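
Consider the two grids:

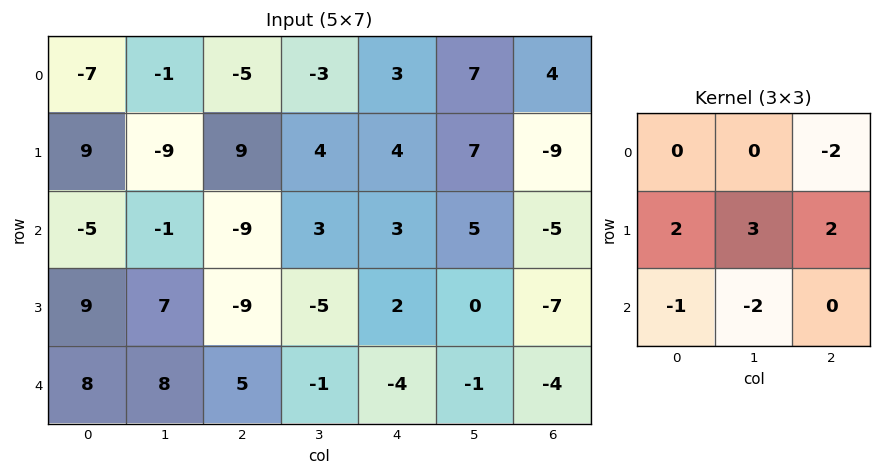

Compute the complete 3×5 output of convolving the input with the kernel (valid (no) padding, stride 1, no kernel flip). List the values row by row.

26 42 35 11 -10
-72 -20 8 12 27
15 -47 -38 -5 6

Output[0,0]: The receptive field on the input at this output position is [-7 -1 -5 / 9 -9 9 / -5 -1 -9]. Elementwise product with the kernel and sum: -5·-2 + 9·2 + -9·3 + 9·2 + -5·-1 + -1·-2.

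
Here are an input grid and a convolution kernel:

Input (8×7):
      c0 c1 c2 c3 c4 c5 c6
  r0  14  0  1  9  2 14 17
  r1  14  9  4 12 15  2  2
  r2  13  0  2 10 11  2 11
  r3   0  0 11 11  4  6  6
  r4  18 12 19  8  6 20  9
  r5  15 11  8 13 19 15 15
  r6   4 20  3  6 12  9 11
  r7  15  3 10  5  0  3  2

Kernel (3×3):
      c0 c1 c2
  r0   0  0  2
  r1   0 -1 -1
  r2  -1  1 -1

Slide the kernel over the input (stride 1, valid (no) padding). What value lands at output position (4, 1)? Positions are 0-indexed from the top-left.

The receptive field on the input at this output position is [12 19 8 / 11 8 13 / 20 3 6]. Elementwise product with the kernel and sum: 8·2 + 8·-1 + 13·-1 + 20·-1 + 3·1 + 6·-1.

-28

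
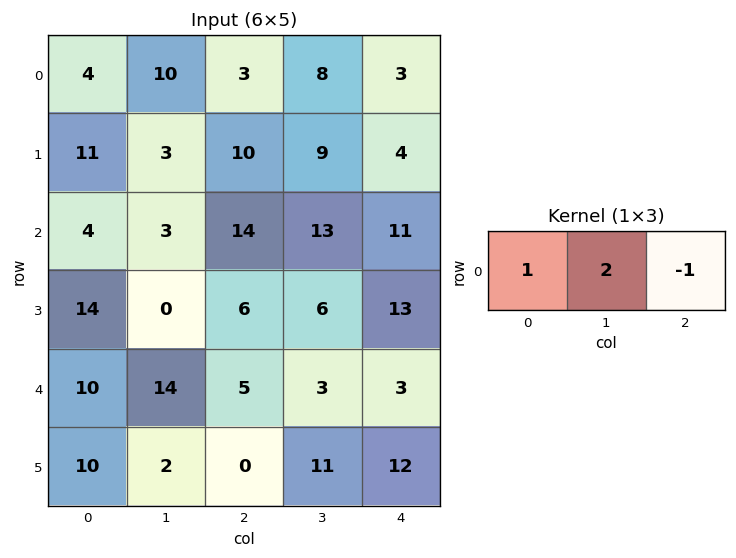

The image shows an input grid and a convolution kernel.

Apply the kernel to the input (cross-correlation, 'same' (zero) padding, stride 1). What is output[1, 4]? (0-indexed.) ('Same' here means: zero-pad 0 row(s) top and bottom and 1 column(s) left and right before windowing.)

17

The receptive field on the zero-padded input at this output position is [9 4 0]. Elementwise product with the kernel and sum: 9·1 + 4·2 + 0·-1.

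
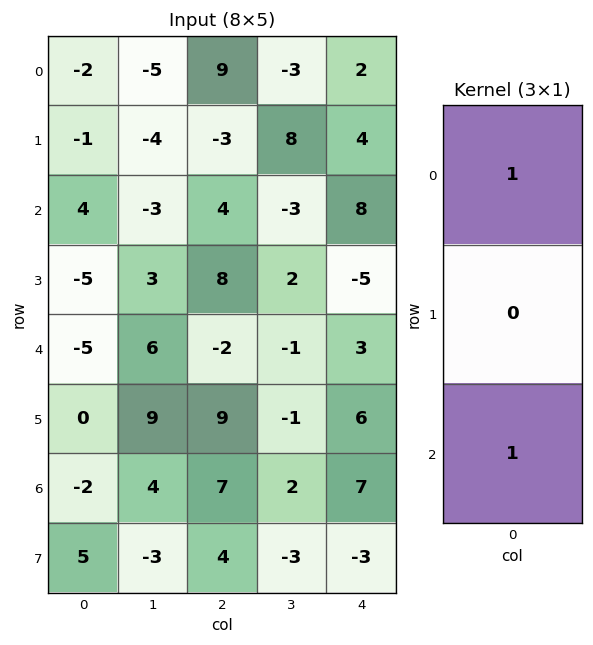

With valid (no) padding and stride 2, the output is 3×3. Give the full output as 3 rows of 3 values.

2 13 10
-1 2 11
-7 5 10

Output[0,0]: The receptive field on the input at this output position is [-2 / -1 / 4]. Elementwise product with the kernel and sum: -2·1 + 4·1.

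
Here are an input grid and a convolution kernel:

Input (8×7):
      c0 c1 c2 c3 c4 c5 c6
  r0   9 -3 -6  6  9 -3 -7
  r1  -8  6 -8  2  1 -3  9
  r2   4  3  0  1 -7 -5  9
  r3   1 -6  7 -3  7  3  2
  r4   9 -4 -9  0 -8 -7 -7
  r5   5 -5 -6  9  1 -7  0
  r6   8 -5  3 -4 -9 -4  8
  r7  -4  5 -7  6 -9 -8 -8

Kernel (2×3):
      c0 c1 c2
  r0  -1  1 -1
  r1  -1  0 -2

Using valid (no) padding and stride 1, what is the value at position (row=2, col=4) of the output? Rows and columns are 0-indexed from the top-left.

-18

The receptive field on the input at this output position is [-7 -5 9 / 7 3 2]. Elementwise product with the kernel and sum: -7·-1 + -5·1 + 9·-1 + 7·-1 + 2·-2.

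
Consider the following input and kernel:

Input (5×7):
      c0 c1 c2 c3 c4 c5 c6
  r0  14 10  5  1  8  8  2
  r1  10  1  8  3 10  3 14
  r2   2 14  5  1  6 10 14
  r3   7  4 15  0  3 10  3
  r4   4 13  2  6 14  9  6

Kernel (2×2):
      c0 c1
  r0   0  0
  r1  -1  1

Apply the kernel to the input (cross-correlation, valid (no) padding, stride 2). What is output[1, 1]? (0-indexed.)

-15

The receptive field on the input at this output position is [5 1 / 15 0]. Elementwise product with the kernel and sum: 15·-1 + 0·1.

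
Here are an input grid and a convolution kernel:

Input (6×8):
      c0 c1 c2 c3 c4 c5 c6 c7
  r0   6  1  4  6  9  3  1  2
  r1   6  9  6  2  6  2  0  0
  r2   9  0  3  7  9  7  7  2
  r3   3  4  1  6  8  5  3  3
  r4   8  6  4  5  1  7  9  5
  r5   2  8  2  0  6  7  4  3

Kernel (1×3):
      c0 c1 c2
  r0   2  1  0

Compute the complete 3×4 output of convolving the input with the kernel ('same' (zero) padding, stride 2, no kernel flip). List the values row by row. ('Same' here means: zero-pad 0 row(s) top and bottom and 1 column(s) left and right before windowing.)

6 6 21 7
9 3 23 21
8 16 11 23

Output[0,0]: The receptive field on the zero-padded input at this output position is [0 6 1]. Elementwise product with the kernel and sum: 0·2 + 6·1.
Output[0,1]: The receptive field on the zero-padded input at this output position is [1 4 6]. Elementwise product with the kernel and sum: 1·2 + 4·1.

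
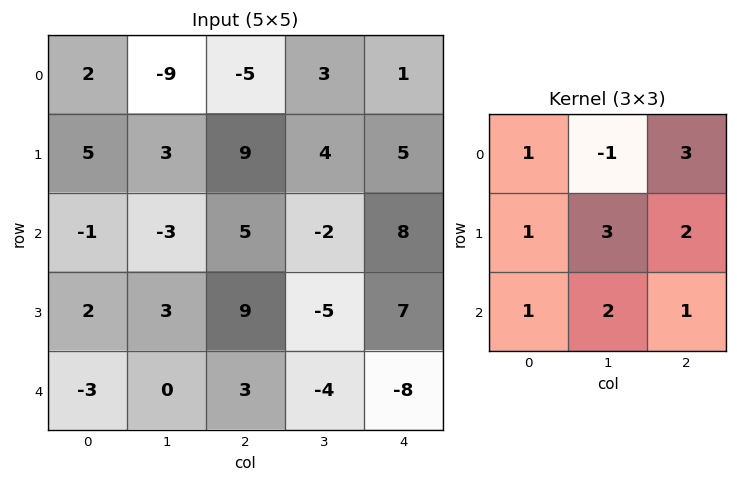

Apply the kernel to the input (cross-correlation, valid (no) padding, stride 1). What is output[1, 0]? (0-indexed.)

The receptive field on the input at this output position is [5 3 9 / -1 -3 5 / 2 3 9]. Elementwise product with the kernel and sum: 5·1 + 3·-1 + 9·3 + -1·1 + -3·3 + 5·2 + 2·1 + 3·2 + 9·1.

46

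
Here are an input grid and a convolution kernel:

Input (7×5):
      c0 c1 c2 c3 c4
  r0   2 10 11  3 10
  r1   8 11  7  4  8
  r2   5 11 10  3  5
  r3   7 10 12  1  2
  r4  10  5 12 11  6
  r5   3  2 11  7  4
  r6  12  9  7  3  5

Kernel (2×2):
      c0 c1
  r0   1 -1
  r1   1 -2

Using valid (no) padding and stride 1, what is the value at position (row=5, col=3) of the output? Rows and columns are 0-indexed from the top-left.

The receptive field on the input at this output position is [7 4 / 3 5]. Elementwise product with the kernel and sum: 7·1 + 4·-1 + 3·1 + 5·-2.

-4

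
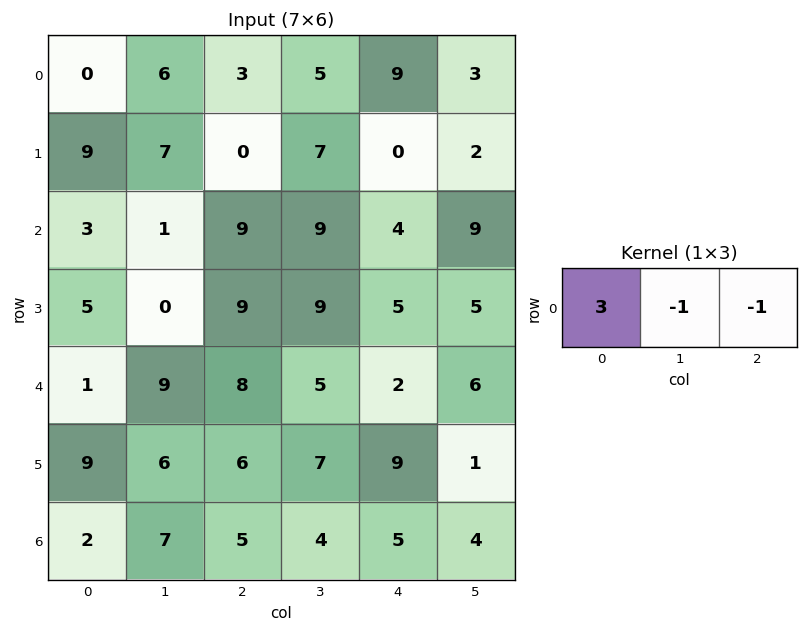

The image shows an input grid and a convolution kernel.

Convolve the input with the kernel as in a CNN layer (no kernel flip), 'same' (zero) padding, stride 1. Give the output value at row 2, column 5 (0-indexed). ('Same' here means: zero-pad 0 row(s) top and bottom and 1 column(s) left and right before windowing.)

The receptive field on the zero-padded input at this output position is [4 9 0]. Elementwise product with the kernel and sum: 4·3 + 9·-1 + 0·-1.

3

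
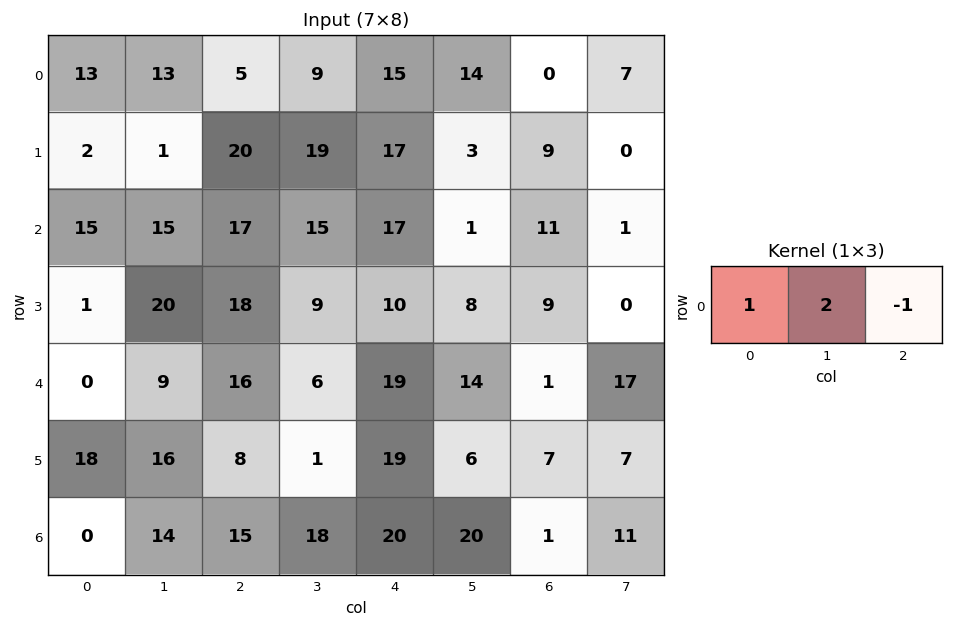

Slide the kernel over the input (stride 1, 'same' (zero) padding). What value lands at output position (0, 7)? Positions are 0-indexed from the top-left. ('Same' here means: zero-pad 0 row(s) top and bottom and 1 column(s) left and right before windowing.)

14

The receptive field on the zero-padded input at this output position is [0 7 0]. Elementwise product with the kernel and sum: 0·1 + 7·2 + 0·-1.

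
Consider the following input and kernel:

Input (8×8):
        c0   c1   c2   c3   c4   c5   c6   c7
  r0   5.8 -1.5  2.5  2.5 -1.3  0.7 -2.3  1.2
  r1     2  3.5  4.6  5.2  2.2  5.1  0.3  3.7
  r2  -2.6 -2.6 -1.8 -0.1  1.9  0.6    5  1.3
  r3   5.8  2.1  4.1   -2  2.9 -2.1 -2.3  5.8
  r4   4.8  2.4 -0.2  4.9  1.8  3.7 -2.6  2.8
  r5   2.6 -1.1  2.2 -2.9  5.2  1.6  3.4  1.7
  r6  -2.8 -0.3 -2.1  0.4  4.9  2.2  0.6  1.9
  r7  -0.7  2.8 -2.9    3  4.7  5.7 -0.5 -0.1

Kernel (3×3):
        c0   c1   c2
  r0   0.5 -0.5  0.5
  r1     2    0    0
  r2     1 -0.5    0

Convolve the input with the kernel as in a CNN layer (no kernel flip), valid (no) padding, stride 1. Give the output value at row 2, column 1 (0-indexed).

6.25

The receptive field on the input at this output position is [-2.6 -1.8 -0.1 / 2.1 4.1 -2 / 2.4 -0.2 4.9]. Elementwise product with the kernel and sum: -2.6·0.5 + -1.8·-0.5 + -0.1·0.5 + 2.1·2 + 2.4·1 + -0.2·-0.5.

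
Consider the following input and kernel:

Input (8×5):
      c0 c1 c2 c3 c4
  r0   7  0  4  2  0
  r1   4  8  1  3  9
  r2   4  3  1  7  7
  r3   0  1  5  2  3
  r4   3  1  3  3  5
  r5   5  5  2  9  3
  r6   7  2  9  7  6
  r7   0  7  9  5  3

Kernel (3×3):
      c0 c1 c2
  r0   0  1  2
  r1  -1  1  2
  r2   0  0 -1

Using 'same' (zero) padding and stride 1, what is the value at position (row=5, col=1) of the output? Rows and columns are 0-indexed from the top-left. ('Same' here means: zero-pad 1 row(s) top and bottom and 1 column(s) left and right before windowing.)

2

The receptive field on the zero-padded input at this output position is [3 1 3 / 5 5 2 / 7 2 9]. Elementwise product with the kernel and sum: 1·1 + 3·2 + 5·-1 + 5·1 + 2·2 + 9·-1.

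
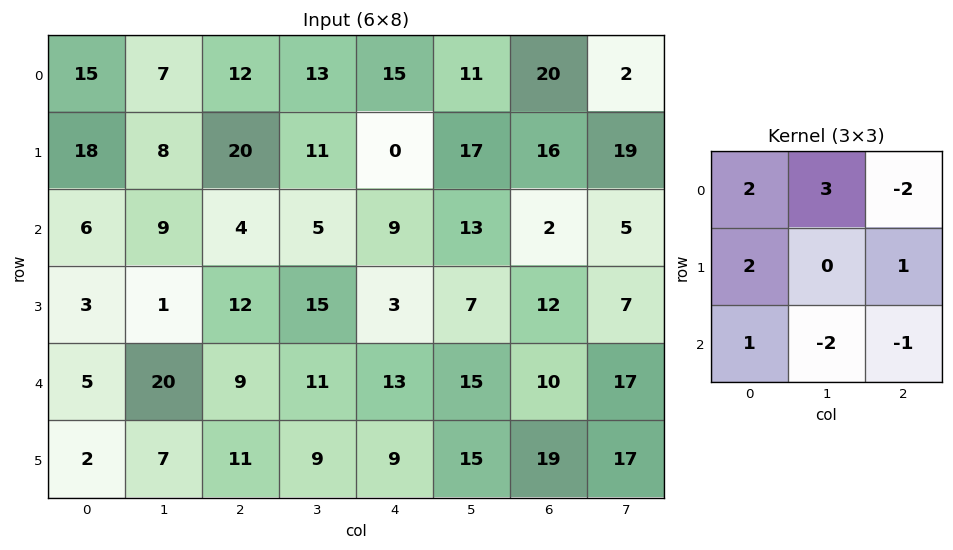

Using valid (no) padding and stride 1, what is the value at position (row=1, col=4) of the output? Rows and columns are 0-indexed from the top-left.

The receptive field on the input at this output position is [0 17 16 / 9 13 2 / 3 7 12]. Elementwise product with the kernel and sum: 0·2 + 17·3 + 16·-2 + 9·2 + 2·1 + 3·1 + 7·-2 + 12·-1.

16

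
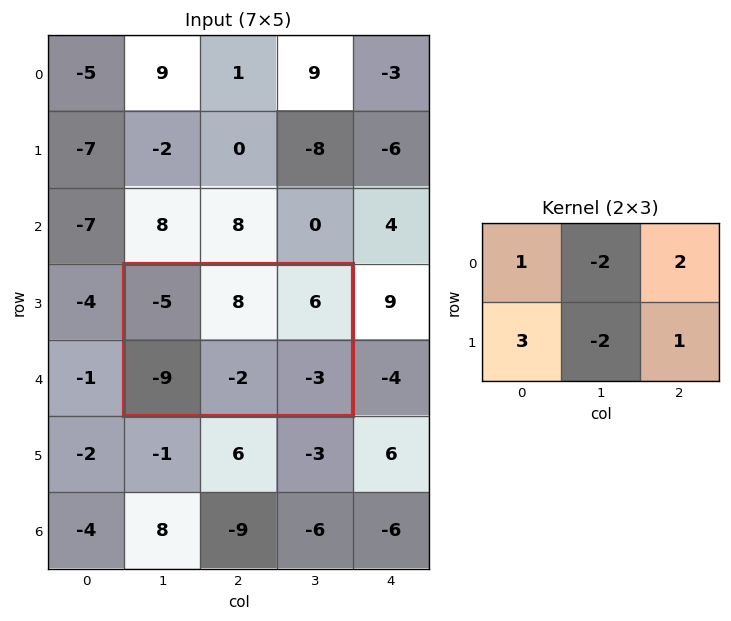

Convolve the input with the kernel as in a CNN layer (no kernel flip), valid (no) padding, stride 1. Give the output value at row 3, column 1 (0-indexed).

The receptive field on the input at this output position is [-5 8 6 / -9 -2 -3]. Elementwise product with the kernel and sum: -5·1 + 8·-2 + 6·2 + -9·3 + -2·-2 + -3·1.

-35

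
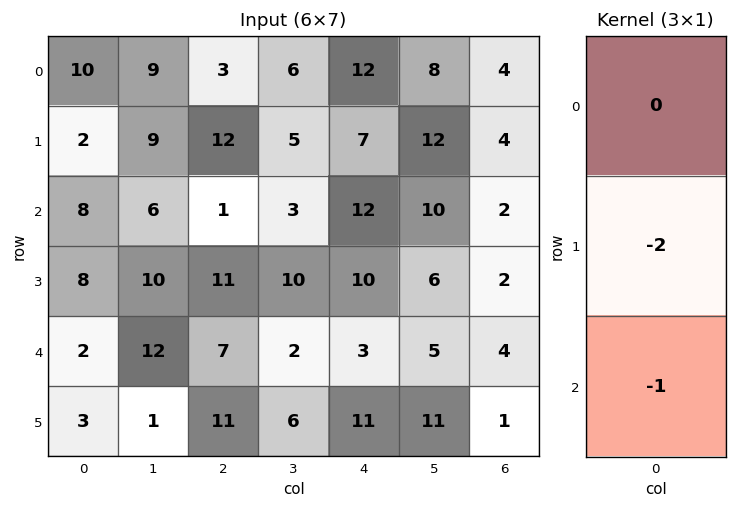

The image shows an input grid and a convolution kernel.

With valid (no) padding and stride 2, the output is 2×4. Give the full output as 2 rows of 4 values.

Output[0,0]: The receptive field on the input at this output position is [10 / 2 / 8]. Elementwise product with the kernel and sum: 2·-2 + 8·-1.
Output[0,1]: The receptive field on the input at this output position is [3 / 12 / 1]. Elementwise product with the kernel and sum: 12·-2 + 1·-1.

-12 -25 -26 -10
-18 -29 -23 -8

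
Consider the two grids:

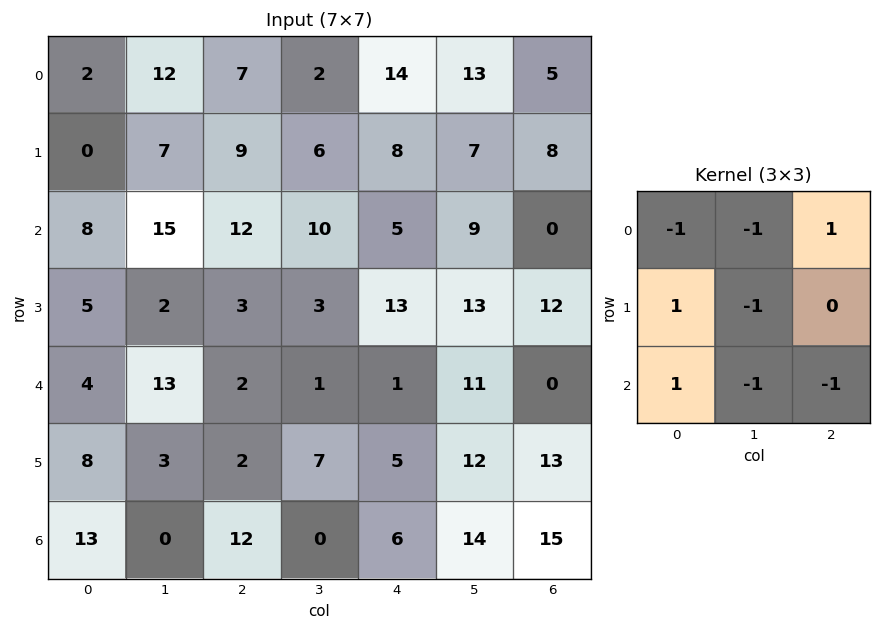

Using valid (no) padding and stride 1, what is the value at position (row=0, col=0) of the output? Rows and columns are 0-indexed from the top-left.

-33

The receptive field on the input at this output position is [2 12 7 / 0 7 9 / 8 15 12]. Elementwise product with the kernel and sum: 2·-1 + 12·-1 + 7·1 + 0·1 + 7·-1 + 8·1 + 15·-1 + 12·-1.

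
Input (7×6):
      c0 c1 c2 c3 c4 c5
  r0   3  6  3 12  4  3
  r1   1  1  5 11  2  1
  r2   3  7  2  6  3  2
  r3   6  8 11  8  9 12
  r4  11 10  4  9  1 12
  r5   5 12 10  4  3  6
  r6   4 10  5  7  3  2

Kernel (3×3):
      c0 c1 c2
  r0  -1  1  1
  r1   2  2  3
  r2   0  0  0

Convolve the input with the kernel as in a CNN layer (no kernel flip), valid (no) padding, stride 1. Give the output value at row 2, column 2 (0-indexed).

The receptive field on the input at this output position is [2 6 3 / 11 8 9 / 4 9 1]. Elementwise product with the kernel and sum: 2·-1 + 6·1 + 3·1 + 11·2 + 8·2 + 9·3.

72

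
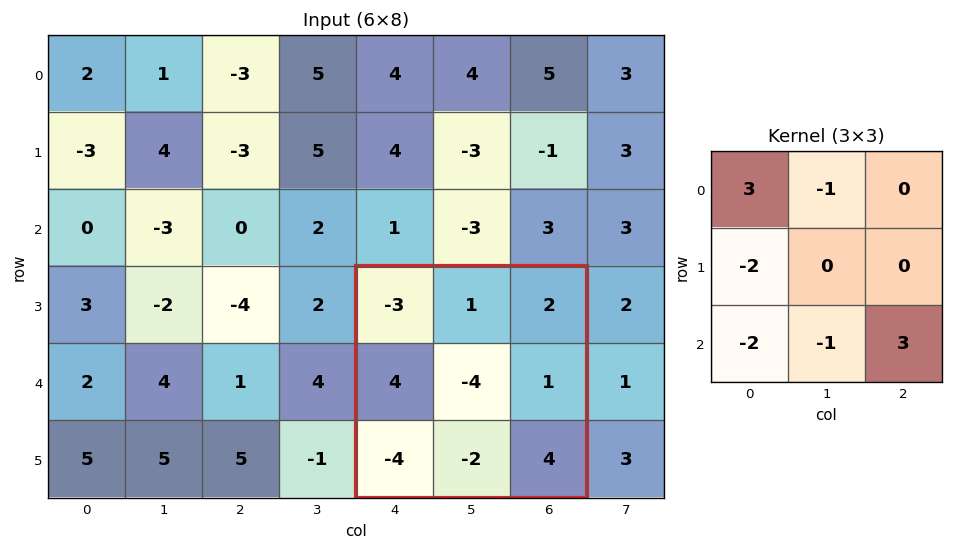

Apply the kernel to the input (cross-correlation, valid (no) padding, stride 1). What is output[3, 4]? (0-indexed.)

The receptive field on the input at this output position is [-3 1 2 / 4 -4 1 / -4 -2 4]. Elementwise product with the kernel and sum: -3·3 + 1·-1 + 4·-2 + -4·-2 + -2·-1 + 4·3.

4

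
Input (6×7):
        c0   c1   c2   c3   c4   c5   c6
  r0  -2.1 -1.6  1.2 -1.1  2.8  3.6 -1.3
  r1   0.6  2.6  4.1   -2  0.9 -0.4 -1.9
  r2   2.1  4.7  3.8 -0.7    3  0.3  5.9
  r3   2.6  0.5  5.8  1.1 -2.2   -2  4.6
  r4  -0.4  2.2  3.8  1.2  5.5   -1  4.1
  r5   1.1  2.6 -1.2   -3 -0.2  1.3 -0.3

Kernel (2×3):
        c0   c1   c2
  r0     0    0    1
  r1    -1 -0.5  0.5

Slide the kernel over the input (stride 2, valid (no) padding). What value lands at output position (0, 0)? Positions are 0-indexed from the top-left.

The receptive field on the input at this output position is [-2.1 -1.6 1.2 / 0.6 2.6 4.1]. Elementwise product with the kernel and sum: 1.2·1 + 0.6·-1 + 2.6·-0.5 + 4.1·0.5.

1.35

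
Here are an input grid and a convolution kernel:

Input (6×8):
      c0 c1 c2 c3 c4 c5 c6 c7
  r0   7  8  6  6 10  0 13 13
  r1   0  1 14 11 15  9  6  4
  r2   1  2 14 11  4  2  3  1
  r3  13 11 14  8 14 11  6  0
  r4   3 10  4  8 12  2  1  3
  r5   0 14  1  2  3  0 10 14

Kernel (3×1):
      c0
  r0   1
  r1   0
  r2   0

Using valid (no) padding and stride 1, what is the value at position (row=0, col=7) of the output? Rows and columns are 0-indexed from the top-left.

The receptive field on the input at this output position is [13 / 4 / 1]. Elementwise product with the kernel and sum: 13·1.

13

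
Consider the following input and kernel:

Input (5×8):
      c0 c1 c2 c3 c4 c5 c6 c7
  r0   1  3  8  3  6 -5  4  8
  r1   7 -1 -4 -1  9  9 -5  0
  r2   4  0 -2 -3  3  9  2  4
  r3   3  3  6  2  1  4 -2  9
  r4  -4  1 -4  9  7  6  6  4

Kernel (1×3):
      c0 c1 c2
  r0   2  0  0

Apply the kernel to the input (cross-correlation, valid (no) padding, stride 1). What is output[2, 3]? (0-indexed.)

-6

The receptive field on the input at this output position is [-3 3 9]. Elementwise product with the kernel and sum: -3·2.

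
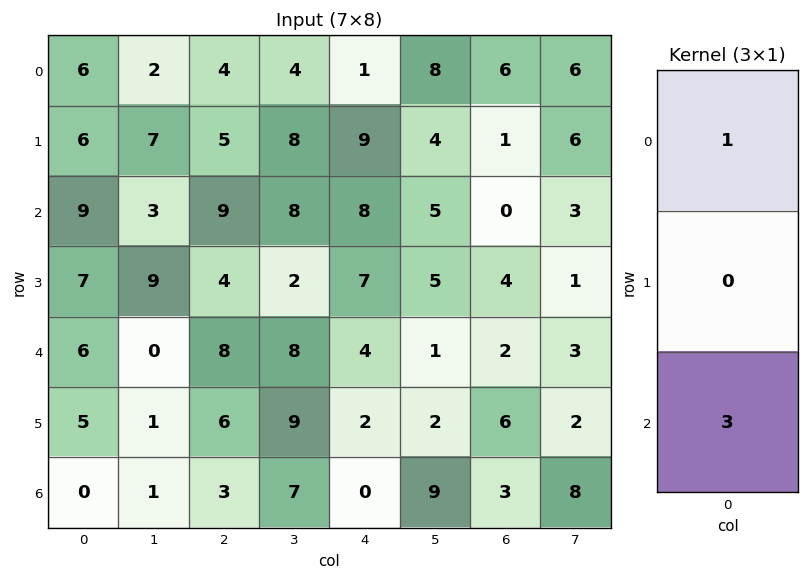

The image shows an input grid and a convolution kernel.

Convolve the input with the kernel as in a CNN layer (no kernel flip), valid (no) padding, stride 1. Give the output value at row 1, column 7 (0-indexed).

9

The receptive field on the input at this output position is [6 / 3 / 1]. Elementwise product with the kernel and sum: 6·1 + 1·3.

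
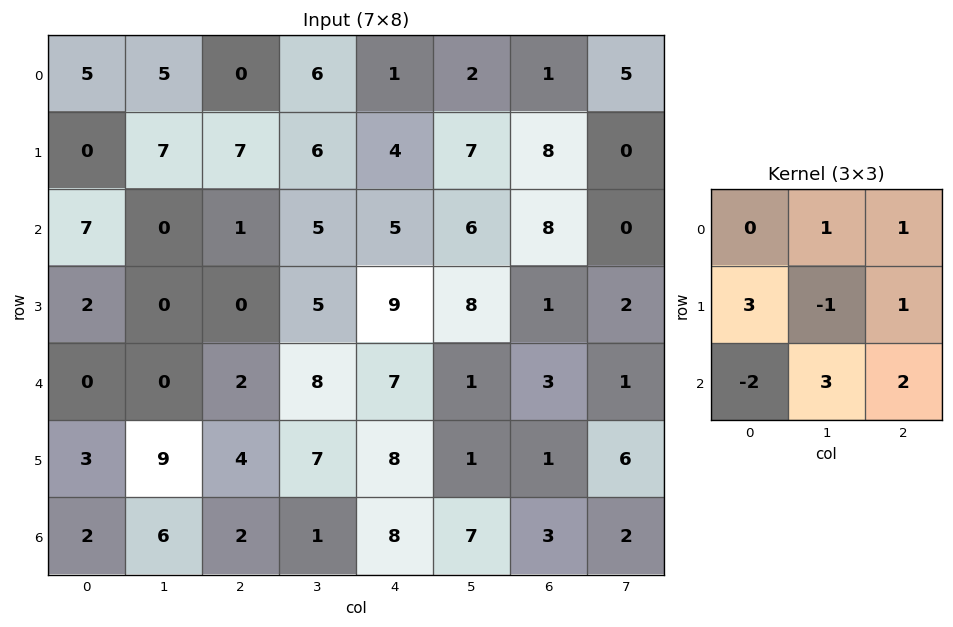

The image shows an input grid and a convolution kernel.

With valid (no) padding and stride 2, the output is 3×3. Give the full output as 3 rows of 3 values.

-7 49 40
11 48 29
24 43 39

Output[0,0]: The receptive field on the input at this output position is [5 5 0 / 0 7 7 / 7 0 1]. Elementwise product with the kernel and sum: 5·1 + 0·1 + 0·3 + 7·-1 + 7·1 + 7·-2 + 0·3 + 1·2.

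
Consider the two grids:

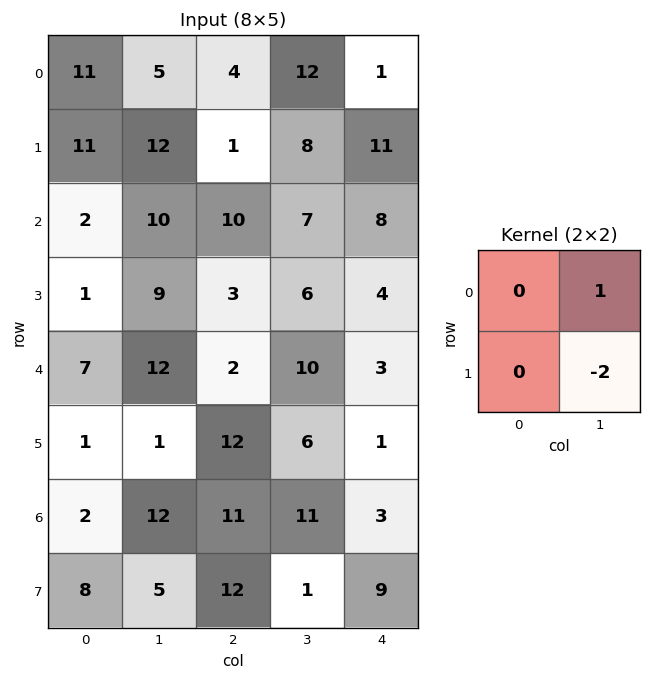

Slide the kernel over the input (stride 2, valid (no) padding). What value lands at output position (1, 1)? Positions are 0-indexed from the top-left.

-5

The receptive field on the input at this output position is [10 7 / 3 6]. Elementwise product with the kernel and sum: 7·1 + 6·-2.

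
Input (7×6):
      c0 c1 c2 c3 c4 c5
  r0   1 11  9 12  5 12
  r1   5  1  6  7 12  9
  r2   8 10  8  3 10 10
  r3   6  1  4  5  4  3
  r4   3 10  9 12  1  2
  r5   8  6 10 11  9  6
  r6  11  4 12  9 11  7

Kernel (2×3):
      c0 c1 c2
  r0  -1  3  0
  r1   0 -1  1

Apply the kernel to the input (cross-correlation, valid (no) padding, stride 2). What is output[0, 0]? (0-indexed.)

37

The receptive field on the input at this output position is [1 11 9 / 5 1 6]. Elementwise product with the kernel and sum: 1·-1 + 11·3 + 1·-1 + 6·1.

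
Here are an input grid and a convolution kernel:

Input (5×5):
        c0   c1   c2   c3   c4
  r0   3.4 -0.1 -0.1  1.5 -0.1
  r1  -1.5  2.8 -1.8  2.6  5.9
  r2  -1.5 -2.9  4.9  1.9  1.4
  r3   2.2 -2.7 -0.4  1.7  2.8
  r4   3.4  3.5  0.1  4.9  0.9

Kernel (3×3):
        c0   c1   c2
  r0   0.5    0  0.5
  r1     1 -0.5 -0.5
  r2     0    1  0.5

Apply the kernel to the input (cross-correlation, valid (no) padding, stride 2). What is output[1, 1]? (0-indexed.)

The receptive field on the input at this output position is [4.9 1.9 1.4 / -0.4 1.7 2.8 / 0.1 4.9 0.9]. Elementwise product with the kernel and sum: 4.9·0.5 + 1.4·0.5 + -0.4·1 + 1.7·-0.5 + 2.8·-0.5 + 4.9·1 + 0.9·0.5.

5.85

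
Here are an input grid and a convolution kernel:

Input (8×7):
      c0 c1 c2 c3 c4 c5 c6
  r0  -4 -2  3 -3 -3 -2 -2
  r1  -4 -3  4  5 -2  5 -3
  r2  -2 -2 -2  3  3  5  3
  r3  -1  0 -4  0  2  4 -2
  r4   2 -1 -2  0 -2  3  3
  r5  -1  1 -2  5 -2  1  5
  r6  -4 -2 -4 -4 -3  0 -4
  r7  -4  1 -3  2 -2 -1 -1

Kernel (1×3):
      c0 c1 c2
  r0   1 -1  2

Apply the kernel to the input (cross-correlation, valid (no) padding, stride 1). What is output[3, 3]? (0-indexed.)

6

The receptive field on the input at this output position is [0 2 4]. Elementwise product with the kernel and sum: 0·1 + 2·-1 + 4·2.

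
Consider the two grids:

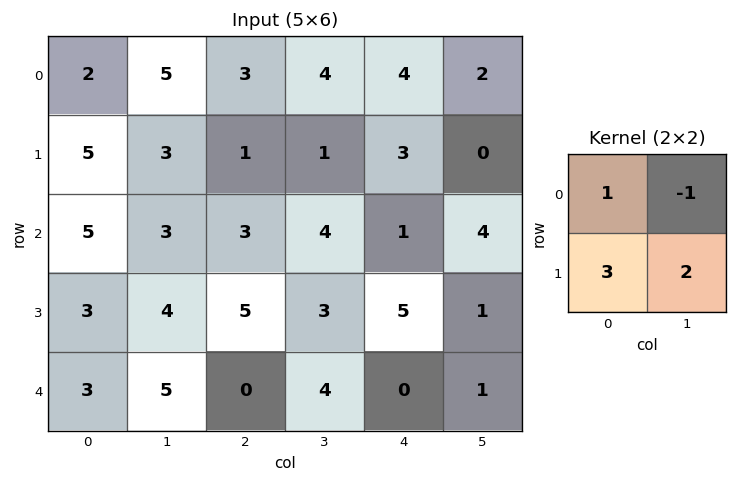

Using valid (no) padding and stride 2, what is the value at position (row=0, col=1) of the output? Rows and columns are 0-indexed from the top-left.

The receptive field on the input at this output position is [3 4 / 1 1]. Elementwise product with the kernel and sum: 3·1 + 4·-1 + 1·3 + 1·2.

4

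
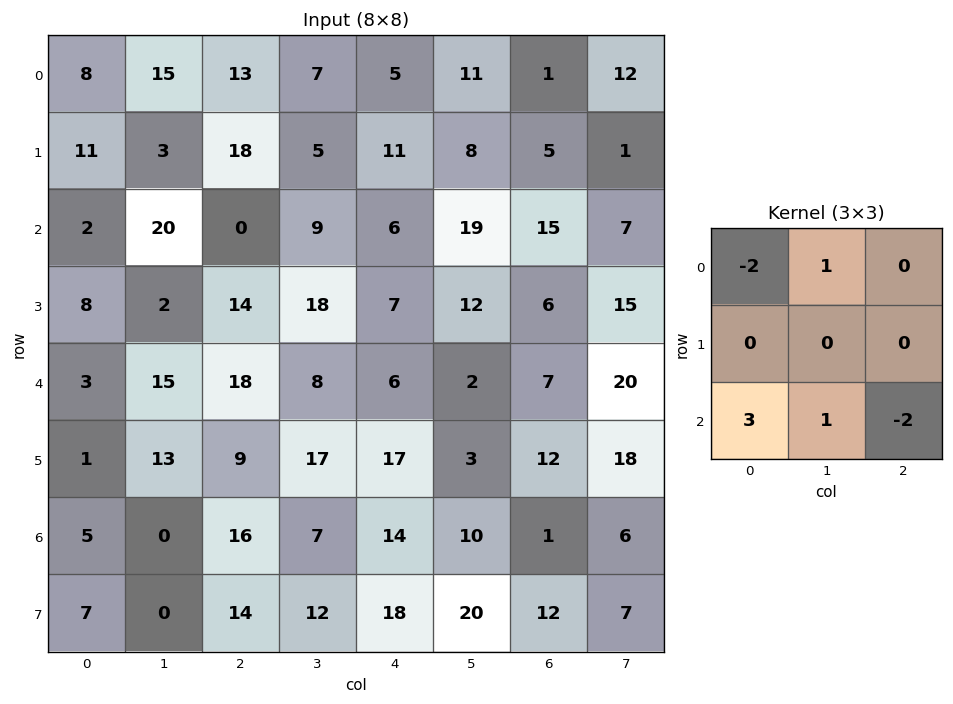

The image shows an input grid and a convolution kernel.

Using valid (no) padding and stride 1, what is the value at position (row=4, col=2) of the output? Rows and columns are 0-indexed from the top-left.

The receptive field on the input at this output position is [18 8 6 / 9 17 17 / 16 7 14]. Elementwise product with the kernel and sum: 18·-2 + 8·1 + 16·3 + 7·1 + 14·-2.

-1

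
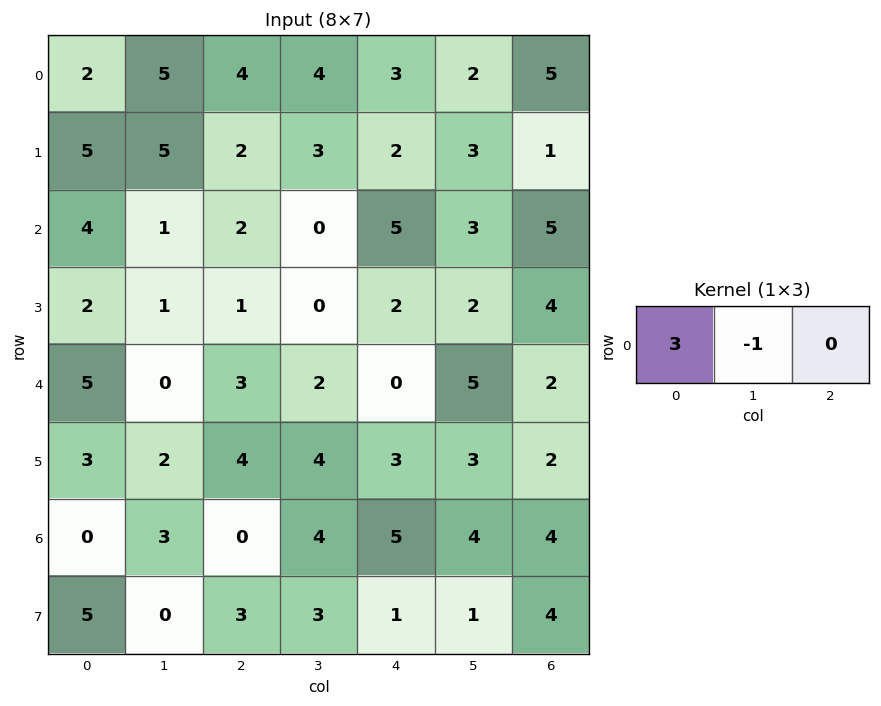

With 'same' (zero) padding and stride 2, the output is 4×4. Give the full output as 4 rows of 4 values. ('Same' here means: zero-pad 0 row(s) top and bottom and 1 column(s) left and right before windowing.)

Output[0,0]: The receptive field on the zero-padded input at this output position is [0 2 5]. Elementwise product with the kernel and sum: 0·3 + 2·-1.
Output[0,1]: The receptive field on the zero-padded input at this output position is [5 4 4]. Elementwise product with the kernel and sum: 5·3 + 4·-1.

-2 11 9 1
-4 1 -5 4
-5 -3 6 13
0 9 7 8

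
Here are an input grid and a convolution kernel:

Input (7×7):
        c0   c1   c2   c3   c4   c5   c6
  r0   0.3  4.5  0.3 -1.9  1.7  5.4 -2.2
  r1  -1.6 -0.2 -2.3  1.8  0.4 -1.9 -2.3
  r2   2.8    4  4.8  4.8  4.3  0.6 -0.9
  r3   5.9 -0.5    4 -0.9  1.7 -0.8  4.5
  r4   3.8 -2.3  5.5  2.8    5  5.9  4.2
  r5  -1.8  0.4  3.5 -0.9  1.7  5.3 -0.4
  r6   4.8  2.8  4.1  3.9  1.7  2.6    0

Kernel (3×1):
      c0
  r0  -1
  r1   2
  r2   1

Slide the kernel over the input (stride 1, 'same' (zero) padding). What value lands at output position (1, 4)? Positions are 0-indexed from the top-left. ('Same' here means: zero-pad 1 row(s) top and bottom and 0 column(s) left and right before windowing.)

The receptive field on the zero-padded input at this output position is [1.7 / 0.4 / 4.3]. Elementwise product with the kernel and sum: 1.7·-1 + 0.4·2 + 4.3·1.

3.4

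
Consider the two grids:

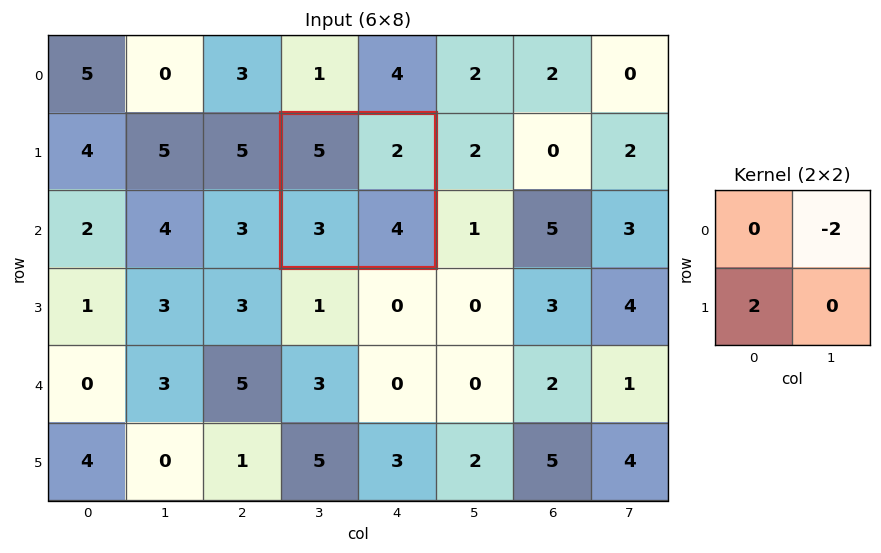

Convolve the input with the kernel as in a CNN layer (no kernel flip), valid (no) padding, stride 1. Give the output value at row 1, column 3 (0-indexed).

The receptive field on the input at this output position is [5 2 / 3 4]. Elementwise product with the kernel and sum: 2·-2 + 3·2.

2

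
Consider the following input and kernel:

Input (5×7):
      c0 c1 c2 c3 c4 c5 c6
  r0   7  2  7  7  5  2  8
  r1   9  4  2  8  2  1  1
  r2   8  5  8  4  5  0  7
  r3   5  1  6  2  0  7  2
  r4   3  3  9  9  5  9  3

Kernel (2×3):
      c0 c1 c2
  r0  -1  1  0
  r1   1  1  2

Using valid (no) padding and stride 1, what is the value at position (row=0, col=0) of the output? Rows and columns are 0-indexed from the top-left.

The receptive field on the input at this output position is [7 2 7 / 9 4 2]. Elementwise product with the kernel and sum: 7·-1 + 2·1 + 9·1 + 4·1 + 2·2.

12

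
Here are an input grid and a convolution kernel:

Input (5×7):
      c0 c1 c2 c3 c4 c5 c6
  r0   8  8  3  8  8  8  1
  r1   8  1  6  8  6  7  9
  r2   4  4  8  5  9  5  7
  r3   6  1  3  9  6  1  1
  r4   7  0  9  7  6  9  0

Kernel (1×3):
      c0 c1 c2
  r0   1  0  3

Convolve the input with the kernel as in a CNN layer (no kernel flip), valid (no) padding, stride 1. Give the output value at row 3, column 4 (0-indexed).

The receptive field on the input at this output position is [6 1 1]. Elementwise product with the kernel and sum: 6·1 + 1·3.

9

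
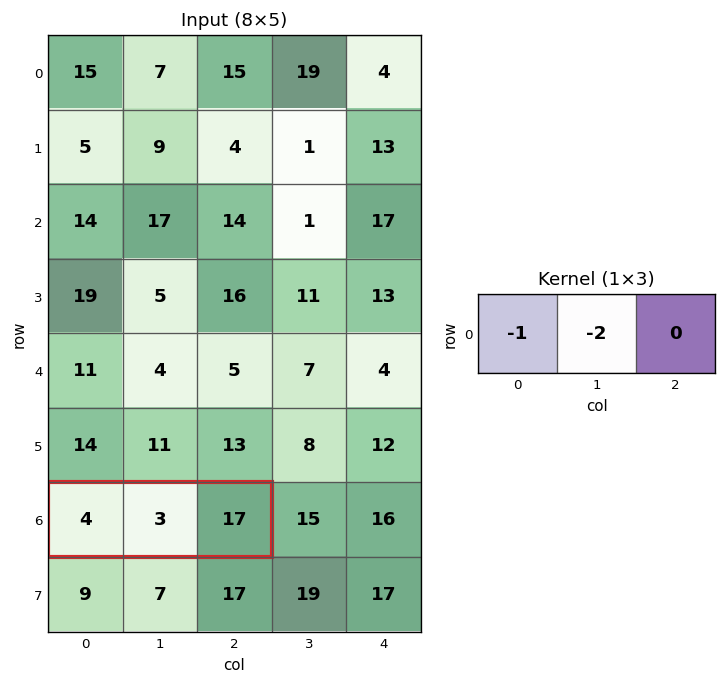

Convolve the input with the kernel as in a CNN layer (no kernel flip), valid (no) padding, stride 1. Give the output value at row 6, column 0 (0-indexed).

-10

The receptive field on the input at this output position is [4 3 17]. Elementwise product with the kernel and sum: 4·-1 + 3·-2.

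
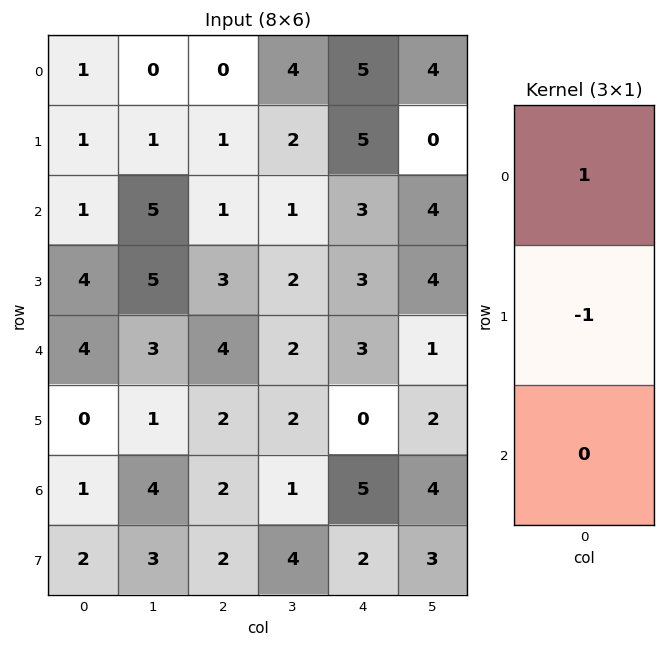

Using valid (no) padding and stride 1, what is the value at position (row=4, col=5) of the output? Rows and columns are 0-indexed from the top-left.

-1

The receptive field on the input at this output position is [1 / 2 / 4]. Elementwise product with the kernel and sum: 1·1 + 2·-1.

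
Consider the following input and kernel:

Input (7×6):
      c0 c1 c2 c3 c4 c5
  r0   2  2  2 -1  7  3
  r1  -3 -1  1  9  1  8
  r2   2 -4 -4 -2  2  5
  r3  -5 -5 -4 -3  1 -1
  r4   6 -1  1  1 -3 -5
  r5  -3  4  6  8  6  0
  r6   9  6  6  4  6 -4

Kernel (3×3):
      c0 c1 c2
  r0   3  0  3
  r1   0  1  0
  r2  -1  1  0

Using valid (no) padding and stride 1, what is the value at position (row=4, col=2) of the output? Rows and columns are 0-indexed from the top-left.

0

The receptive field on the input at this output position is [1 1 -3 / 6 8 6 / 6 4 6]. Elementwise product with the kernel and sum: 1·3 + -3·3 + 8·1 + 6·-1 + 4·1.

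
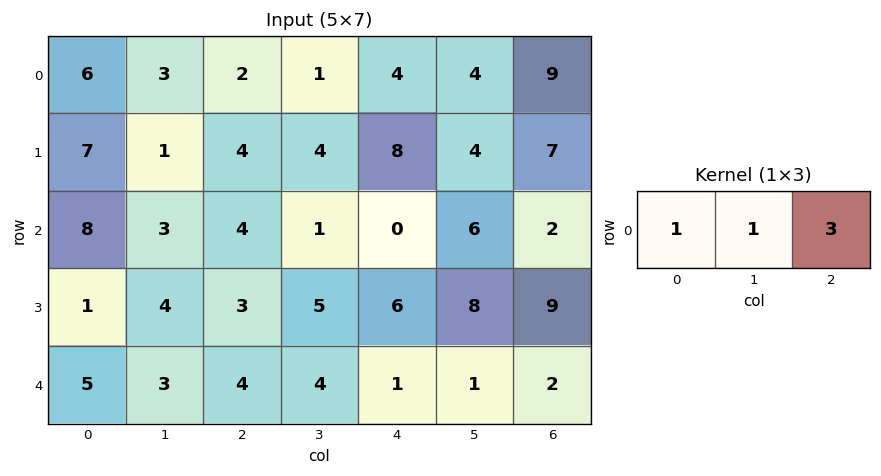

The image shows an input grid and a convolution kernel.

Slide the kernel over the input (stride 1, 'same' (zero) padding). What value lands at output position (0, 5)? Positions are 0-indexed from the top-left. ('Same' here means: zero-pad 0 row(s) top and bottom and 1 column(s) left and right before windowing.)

35

The receptive field on the zero-padded input at this output position is [4 4 9]. Elementwise product with the kernel and sum: 4·1 + 4·1 + 9·3.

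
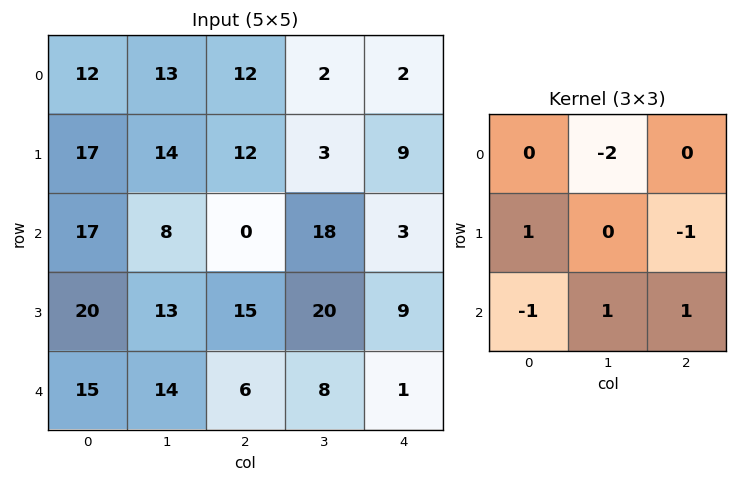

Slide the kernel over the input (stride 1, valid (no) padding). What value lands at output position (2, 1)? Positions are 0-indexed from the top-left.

-7

The receptive field on the input at this output position is [8 0 18 / 13 15 20 / 14 6 8]. Elementwise product with the kernel and sum: 0·-2 + 13·1 + 20·-1 + 14·-1 + 6·1 + 8·1.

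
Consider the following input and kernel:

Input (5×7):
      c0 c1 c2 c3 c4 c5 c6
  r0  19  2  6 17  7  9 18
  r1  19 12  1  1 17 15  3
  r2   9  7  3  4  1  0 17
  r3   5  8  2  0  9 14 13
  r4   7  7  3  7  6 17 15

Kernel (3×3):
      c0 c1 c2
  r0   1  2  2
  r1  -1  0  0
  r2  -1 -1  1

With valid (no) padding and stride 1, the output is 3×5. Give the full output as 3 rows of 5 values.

3 30 47 43 60
25 -1 41 66 42
13 10 7 10 18

Output[0,0]: The receptive field on the input at this output position is [19 2 6 / 19 12 1 / 9 7 3]. Elementwise product with the kernel and sum: 19·1 + 2·2 + 6·2 + 19·-1 + 9·-1 + 7·-1 + 3·1.
Output[0,1]: The receptive field on the input at this output position is [2 6 17 / 12 1 1 / 7 3 4]. Elementwise product with the kernel and sum: 2·1 + 6·2 + 17·2 + 12·-1 + 7·-1 + 3·-1 + 4·1.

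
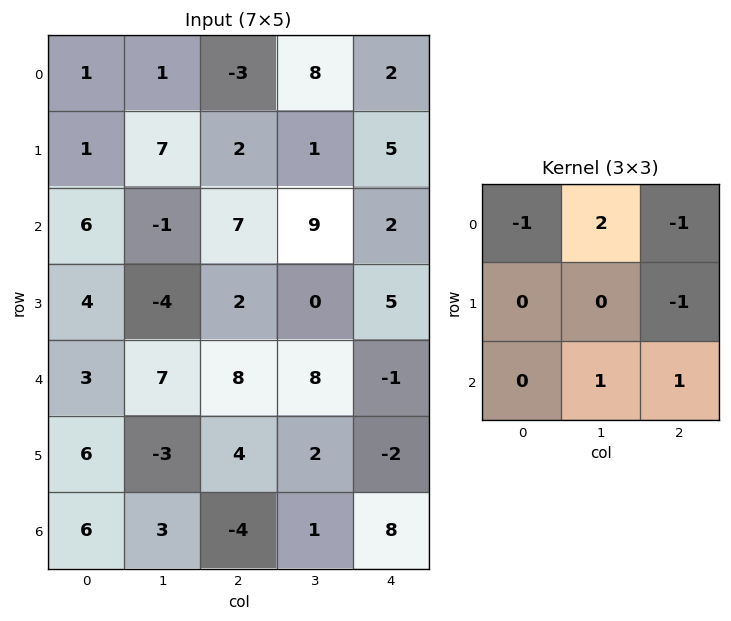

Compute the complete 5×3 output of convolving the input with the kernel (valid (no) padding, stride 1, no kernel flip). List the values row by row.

Output[0,0]: The receptive field on the input at this output position is [1 1 -3 / 1 7 2 / 6 -1 7]. Elementwise product with the kernel and sum: 1·-1 + 1·2 + -3·-1 + 2·-1 + -1·1 + 7·1.

8 0 23
2 -11 -2
-2 22 11
-21 6 -6
-2 -4 20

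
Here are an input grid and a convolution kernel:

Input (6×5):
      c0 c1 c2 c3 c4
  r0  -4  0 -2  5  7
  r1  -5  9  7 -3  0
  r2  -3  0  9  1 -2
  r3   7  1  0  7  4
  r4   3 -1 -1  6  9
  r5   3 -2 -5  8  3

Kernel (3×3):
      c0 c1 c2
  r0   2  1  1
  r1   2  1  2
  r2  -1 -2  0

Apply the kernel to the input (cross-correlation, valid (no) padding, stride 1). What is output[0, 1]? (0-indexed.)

The receptive field on the input at this output position is [0 -2 5 / 9 7 -3 / 0 9 1]. Elementwise product with the kernel and sum: 0·2 + -2·1 + 5·1 + 9·2 + 7·1 + -3·2 + 0·-1 + 9·-2.

4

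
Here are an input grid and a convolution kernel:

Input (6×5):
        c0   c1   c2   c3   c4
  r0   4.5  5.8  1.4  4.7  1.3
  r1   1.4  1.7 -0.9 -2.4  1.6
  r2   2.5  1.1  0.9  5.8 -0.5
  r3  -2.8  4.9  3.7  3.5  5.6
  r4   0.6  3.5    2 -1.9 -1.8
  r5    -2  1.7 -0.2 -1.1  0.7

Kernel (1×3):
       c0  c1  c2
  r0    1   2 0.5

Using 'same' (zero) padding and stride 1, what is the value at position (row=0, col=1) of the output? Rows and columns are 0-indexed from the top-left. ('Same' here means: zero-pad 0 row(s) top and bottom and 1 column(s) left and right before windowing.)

The receptive field on the zero-padded input at this output position is [4.5 5.8 1.4]. Elementwise product with the kernel and sum: 4.5·1 + 5.8·2 + 1.4·0.5.

16.8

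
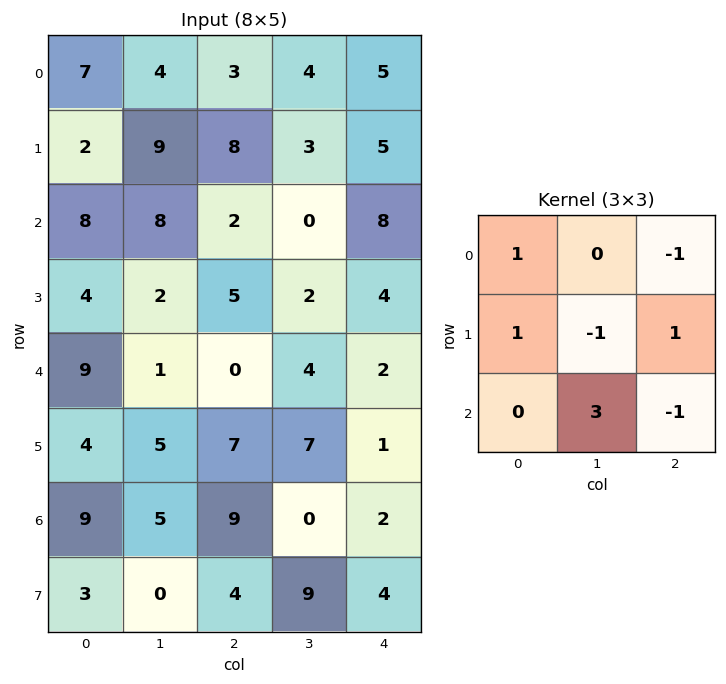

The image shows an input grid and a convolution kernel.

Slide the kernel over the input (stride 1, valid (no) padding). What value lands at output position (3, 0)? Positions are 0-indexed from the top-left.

15

The receptive field on the input at this output position is [4 2 5 / 9 1 0 / 4 5 7]. Elementwise product with the kernel and sum: 4·1 + 5·-1 + 9·1 + 1·-1 + 0·1 + 5·3 + 7·-1.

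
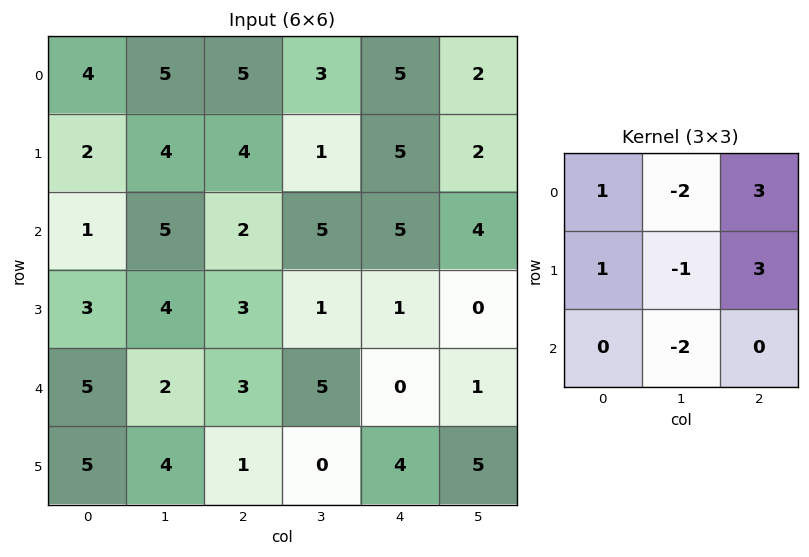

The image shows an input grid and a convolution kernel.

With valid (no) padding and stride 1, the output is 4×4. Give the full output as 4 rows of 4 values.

Output[0,0]: The receptive field on the input at this output position is [4 5 5 / 2 4 4 / 1 5 2]. Elementwise product with the kernel and sum: 4·1 + 5·-2 + 5·3 + 2·1 + 4·-1 + 4·3 + 5·-2.
Output[0,1]: The receptive field on the input at this output position is [5 5 3 / 4 4 1 / 5 2 5]. Elementwise product with the kernel and sum: 5·1 + 5·-2 + 3·3 + 4·1 + 4·-1 + 1·3 + 2·-2.

9 3 22 -9
0 11 27 7
1 14 2 7
8 13 2 -1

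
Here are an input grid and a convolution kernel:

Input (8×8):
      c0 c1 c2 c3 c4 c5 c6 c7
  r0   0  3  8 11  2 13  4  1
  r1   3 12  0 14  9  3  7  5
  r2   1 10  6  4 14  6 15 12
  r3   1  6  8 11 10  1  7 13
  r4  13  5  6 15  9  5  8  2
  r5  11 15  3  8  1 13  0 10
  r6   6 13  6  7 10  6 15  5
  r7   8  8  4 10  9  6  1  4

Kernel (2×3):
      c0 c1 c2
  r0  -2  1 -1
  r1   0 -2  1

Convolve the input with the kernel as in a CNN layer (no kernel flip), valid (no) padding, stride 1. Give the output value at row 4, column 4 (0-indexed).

-47

The receptive field on the input at this output position is [9 5 8 / 1 13 0]. Elementwise product with the kernel and sum: 9·-2 + 5·1 + 8·-1 + 13·-2 + 0·1.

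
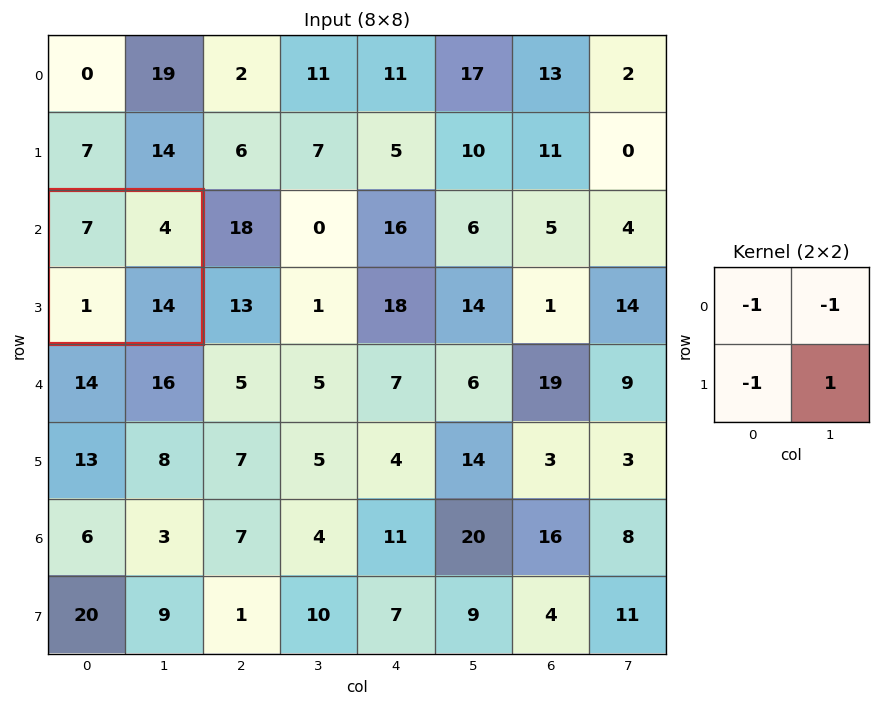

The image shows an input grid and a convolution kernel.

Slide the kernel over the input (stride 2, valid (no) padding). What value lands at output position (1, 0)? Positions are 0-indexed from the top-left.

2

The receptive field on the input at this output position is [7 4 / 1 14]. Elementwise product with the kernel and sum: 7·-1 + 4·-1 + 1·-1 + 14·1.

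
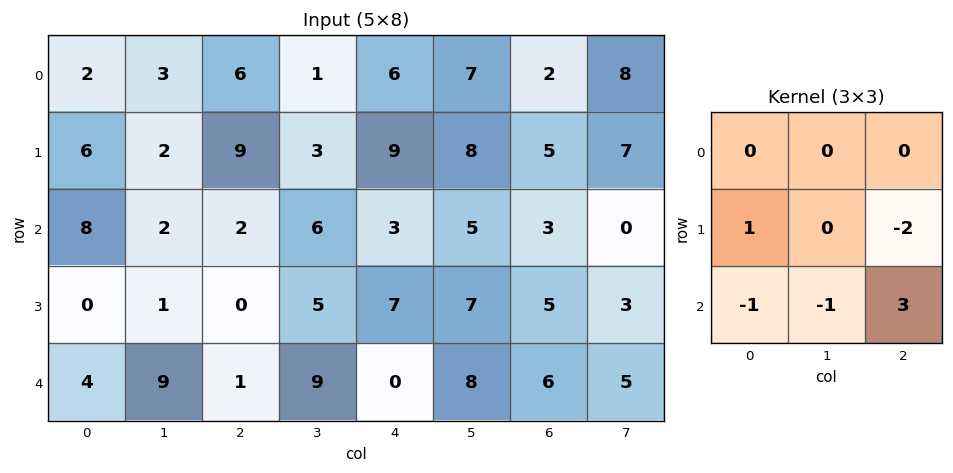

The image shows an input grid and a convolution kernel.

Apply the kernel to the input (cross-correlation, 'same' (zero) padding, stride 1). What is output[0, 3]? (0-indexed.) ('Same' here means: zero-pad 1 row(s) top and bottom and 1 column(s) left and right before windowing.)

The receptive field on the zero-padded input at this output position is [0 0 0 / 6 1 6 / 9 3 9]. Elementwise product with the kernel and sum: 6·1 + 6·-2 + 9·-1 + 3·-1 + 9·3.

9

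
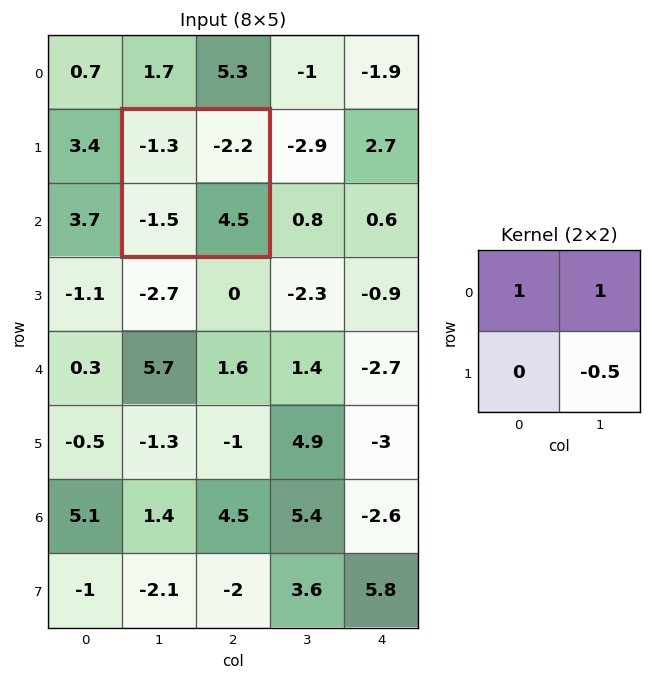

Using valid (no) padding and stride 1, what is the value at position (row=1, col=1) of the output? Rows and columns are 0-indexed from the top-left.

The receptive field on the input at this output position is [-1.3 -2.2 / -1.5 4.5]. Elementwise product with the kernel and sum: -1.3·1 + -2.2·1 + 4.5·-0.5.

-5.75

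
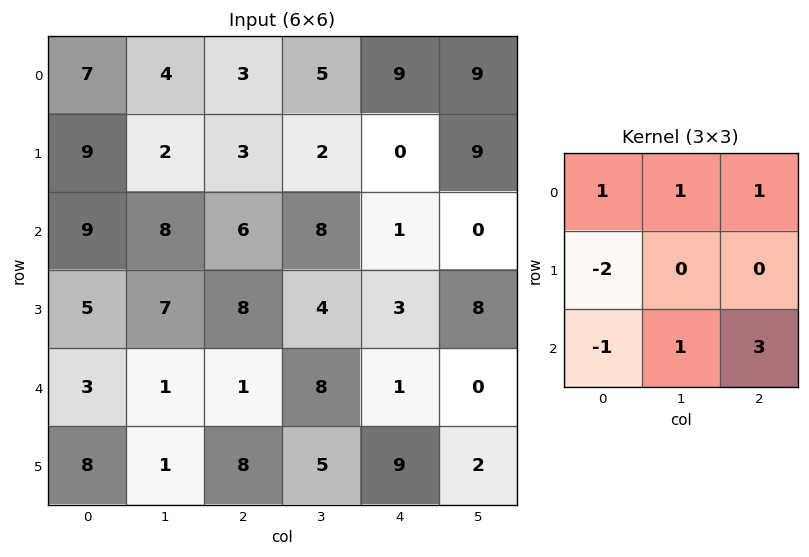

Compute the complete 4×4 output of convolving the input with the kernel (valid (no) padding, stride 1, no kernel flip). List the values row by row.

Output[0,0]: The receptive field on the input at this output position is [7 4 3 / 9 2 3 / 9 8 6]. Elementwise product with the kernel and sum: 7·1 + 4·1 + 3·1 + 9·-2 + 9·-1 + 8·1 + 6·3.
Output[0,1]: The receptive field on the input at this output position is [4 3 5 / 2 3 2 / 8 6 8]. Elementwise product with the kernel and sum: 4·1 + 3·1 + 5·1 + 2·-2 + 8·-1 + 6·1 + 8·3.

13 30 16 12
22 4 -2 18
14 32 9 -6
31 39 37 9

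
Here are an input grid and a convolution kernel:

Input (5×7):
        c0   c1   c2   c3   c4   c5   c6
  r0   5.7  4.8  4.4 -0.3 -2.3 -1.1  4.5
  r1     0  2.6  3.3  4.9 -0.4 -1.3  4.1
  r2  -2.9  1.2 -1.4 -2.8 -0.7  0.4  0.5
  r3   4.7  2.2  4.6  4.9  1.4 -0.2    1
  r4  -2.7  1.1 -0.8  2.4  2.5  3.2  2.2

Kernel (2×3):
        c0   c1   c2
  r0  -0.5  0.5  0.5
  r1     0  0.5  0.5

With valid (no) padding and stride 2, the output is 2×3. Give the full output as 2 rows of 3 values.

Output[0,0]: The receptive field on the input at this output position is [5.7 4.8 4.4 / 0 2.6 3.3]. Elementwise product with the kernel and sum: 5.7·-0.5 + 4.8·0.5 + 4.4·0.5 + 2.6·0.5 + 3.3·0.5.
Output[0,1]: The receptive field on the input at this output position is [4.4 -0.3 -2.3 / 3.3 4.9 -0.4]. Elementwise product with the kernel and sum: 4.4·-0.5 + -0.3·0.5 + -2.3·0.5 + 4.9·0.5 + -0.4·0.5.

4.7 -1.25 4.25
4.75 2.1 1.2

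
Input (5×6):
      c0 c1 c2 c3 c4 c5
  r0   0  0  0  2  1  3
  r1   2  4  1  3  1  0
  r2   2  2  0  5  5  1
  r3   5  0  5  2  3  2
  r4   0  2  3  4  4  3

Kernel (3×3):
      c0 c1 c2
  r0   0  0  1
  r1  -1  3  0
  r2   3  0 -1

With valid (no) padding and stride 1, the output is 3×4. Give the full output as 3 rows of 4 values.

16 2 4 17
15 -1 28 14
-8 22 11 17

Output[0,0]: The receptive field on the input at this output position is [0 0 0 / 2 4 1 / 2 2 0]. Elementwise product with the kernel and sum: 0·1 + 2·-1 + 4·3 + 2·3 + 0·-1.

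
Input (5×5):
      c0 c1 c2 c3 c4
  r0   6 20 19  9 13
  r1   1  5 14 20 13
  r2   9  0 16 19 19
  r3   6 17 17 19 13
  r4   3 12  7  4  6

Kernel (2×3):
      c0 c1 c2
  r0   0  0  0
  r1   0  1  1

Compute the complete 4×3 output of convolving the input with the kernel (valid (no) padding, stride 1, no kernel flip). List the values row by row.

19 34 33
16 35 38
34 36 32
19 11 10

Output[0,0]: The receptive field on the input at this output position is [6 20 19 / 1 5 14]. Elementwise product with the kernel and sum: 5·1 + 14·1.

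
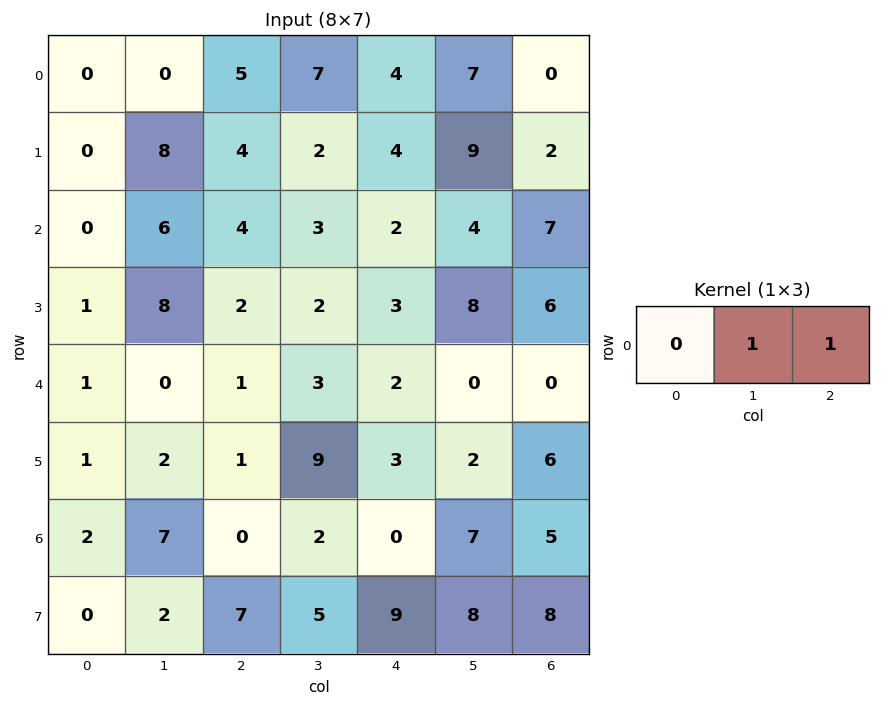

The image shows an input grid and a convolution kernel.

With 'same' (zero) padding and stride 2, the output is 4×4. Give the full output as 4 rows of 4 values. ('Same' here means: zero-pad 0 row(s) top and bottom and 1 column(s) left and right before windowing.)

0 12 11 0
6 7 6 7
1 4 2 0
9 2 7 5

Output[0,0]: The receptive field on the zero-padded input at this output position is [0 0 0]. Elementwise product with the kernel and sum: 0·1 + 0·1.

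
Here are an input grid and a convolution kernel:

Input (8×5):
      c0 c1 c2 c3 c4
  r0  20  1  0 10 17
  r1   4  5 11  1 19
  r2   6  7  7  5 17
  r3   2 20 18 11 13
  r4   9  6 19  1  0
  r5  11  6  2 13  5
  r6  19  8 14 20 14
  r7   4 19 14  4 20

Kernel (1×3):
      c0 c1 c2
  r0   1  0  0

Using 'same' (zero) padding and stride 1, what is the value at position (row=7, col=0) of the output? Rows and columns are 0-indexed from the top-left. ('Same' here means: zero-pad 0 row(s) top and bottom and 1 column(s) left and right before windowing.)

The receptive field on the zero-padded input at this output position is [0 4 19]. Elementwise product with the kernel and sum: 0·1.

0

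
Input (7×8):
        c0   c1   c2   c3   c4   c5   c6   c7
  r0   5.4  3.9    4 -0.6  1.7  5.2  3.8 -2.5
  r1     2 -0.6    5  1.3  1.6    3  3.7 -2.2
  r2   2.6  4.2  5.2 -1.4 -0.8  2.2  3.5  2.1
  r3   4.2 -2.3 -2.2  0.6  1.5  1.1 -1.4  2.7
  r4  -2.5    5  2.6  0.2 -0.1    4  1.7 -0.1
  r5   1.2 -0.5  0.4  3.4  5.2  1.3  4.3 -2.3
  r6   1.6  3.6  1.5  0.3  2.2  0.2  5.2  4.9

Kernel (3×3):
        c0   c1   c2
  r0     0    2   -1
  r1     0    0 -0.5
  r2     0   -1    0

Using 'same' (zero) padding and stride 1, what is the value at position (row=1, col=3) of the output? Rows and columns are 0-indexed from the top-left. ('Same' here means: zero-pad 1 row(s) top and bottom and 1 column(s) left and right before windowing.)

The receptive field on the zero-padded input at this output position is [4 -0.6 1.7 / 5 1.3 1.6 / 5.2 -1.4 -0.8]. Elementwise product with the kernel and sum: -0.6·2 + 1.7·-1 + 1.6·-0.5 + -1.4·-1.

-2.3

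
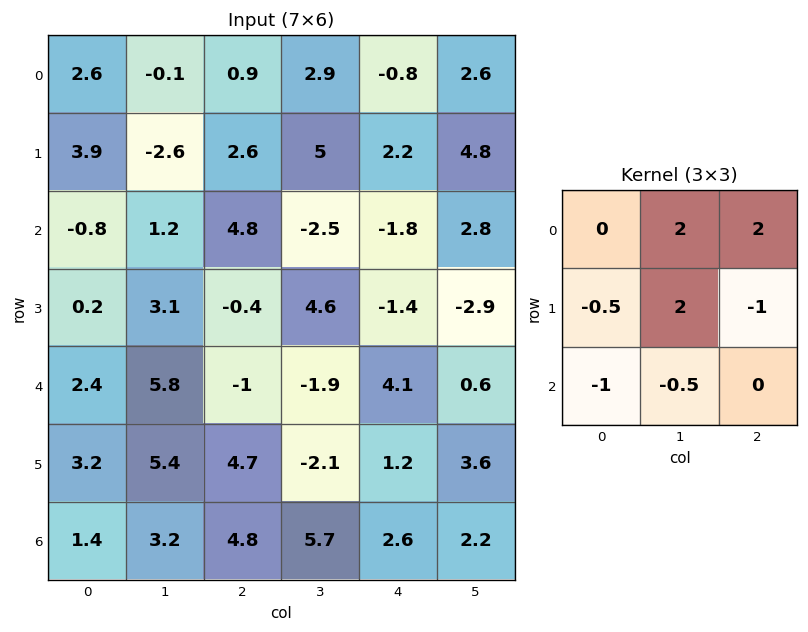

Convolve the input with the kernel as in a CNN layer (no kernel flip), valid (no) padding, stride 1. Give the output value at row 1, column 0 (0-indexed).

The receptive field on the input at this output position is [3.9 -2.6 2.6 / -0.8 1.2 4.8 / 0.2 3.1 -0.4]. Elementwise product with the kernel and sum: -2.6·2 + 2.6·2 + -0.8·-0.5 + 1.2·2 + 4.8·-1 + 0.2·-1 + 3.1·-0.5.

-3.75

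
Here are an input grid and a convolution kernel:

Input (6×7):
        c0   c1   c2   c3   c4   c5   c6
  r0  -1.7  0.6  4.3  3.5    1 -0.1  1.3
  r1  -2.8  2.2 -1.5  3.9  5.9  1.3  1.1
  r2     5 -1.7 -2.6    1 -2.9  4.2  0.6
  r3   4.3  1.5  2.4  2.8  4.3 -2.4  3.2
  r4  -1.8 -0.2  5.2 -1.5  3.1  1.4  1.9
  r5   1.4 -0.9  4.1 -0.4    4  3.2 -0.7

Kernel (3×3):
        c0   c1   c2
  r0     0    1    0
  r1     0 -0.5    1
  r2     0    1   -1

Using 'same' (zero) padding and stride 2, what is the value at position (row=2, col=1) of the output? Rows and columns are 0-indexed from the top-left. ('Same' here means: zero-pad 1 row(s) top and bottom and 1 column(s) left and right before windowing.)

The receptive field on the zero-padded input at this output position is [1.5 2.4 2.8 / -0.2 5.2 -1.5 / -0.9 4.1 -0.4]. Elementwise product with the kernel and sum: 2.4·1 + 5.2·-0.5 + -1.5·1 + 4.1·1 + -0.4·-1.

2.8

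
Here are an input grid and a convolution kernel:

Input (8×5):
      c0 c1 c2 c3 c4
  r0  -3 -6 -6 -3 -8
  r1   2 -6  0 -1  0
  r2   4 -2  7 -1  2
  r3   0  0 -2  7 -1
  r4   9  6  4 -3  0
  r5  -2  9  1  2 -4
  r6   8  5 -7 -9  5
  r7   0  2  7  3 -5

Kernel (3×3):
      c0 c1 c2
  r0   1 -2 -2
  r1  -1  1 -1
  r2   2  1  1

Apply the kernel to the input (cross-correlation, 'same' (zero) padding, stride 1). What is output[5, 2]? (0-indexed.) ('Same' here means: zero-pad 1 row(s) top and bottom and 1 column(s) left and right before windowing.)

-12

The receptive field on the zero-padded input at this output position is [6 4 -3 / 9 1 2 / 5 -7 -9]. Elementwise product with the kernel and sum: 6·1 + 4·-2 + -3·-2 + 9·-1 + 1·1 + 2·-1 + 5·2 + -7·1 + -9·1.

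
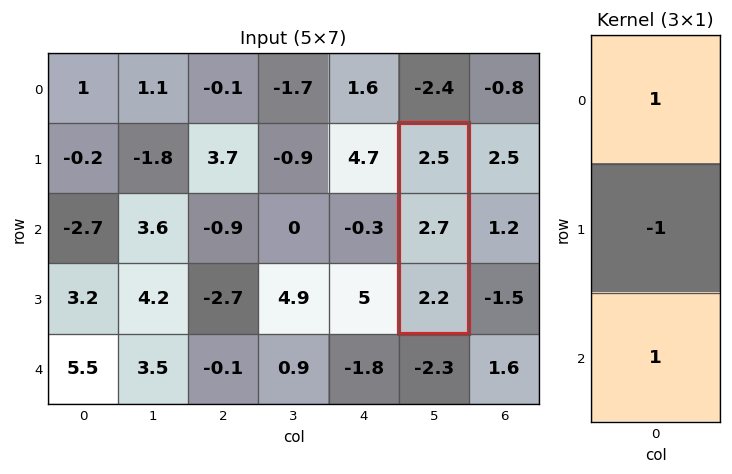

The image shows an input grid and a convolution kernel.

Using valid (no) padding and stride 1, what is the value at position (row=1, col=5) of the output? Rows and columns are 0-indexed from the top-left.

The receptive field on the input at this output position is [2.5 / 2.7 / 2.2]. Elementwise product with the kernel and sum: 2.5·1 + 2.7·-1 + 2.2·1.

2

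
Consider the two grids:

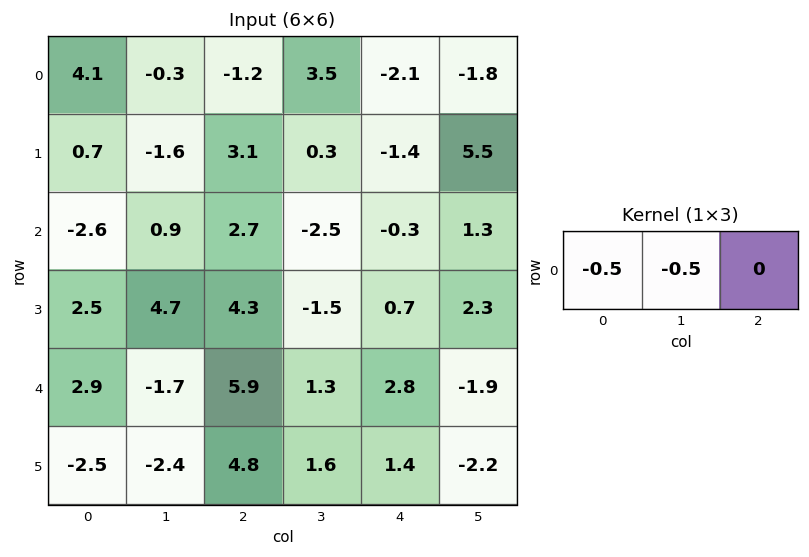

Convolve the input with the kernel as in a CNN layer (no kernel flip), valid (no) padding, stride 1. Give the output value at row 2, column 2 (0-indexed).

The receptive field on the input at this output position is [2.7 -2.5 -0.3]. Elementwise product with the kernel and sum: 2.7·-0.5 + -2.5·-0.5.

-0.1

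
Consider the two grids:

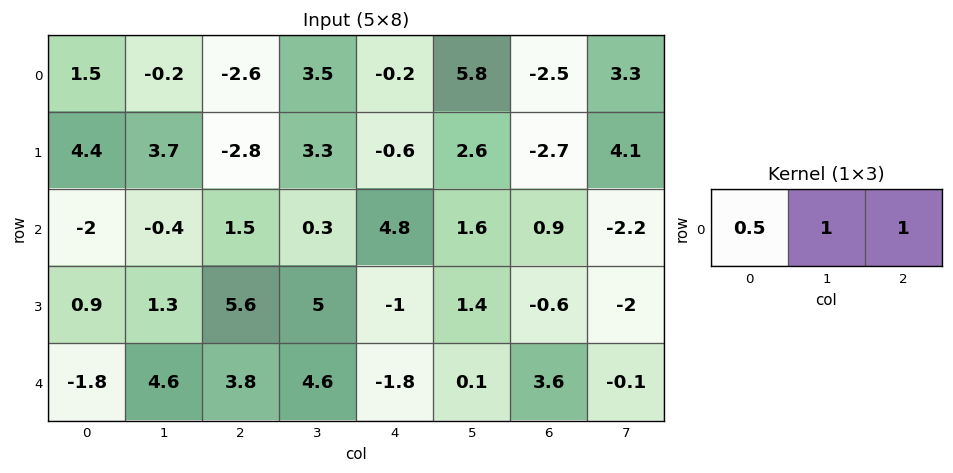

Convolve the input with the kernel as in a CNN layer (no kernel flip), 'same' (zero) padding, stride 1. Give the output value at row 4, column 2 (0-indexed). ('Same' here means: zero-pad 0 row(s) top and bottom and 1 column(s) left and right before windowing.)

The receptive field on the zero-padded input at this output position is [4.6 3.8 4.6]. Elementwise product with the kernel and sum: 4.6·0.5 + 3.8·1 + 4.6·1.

10.7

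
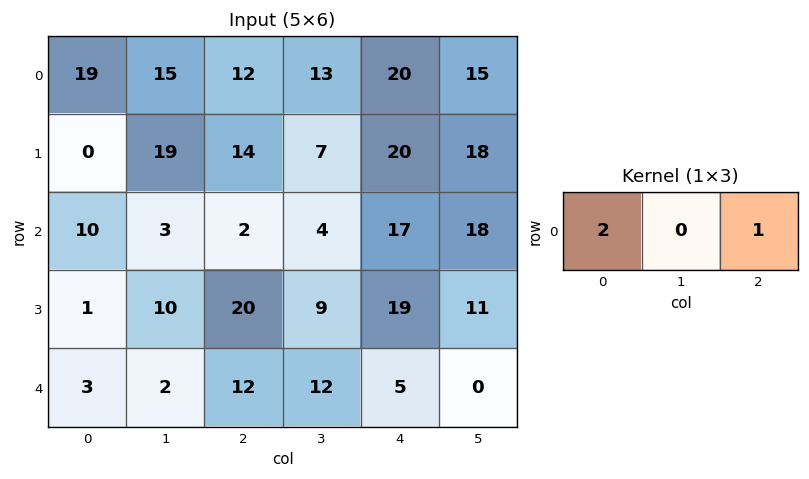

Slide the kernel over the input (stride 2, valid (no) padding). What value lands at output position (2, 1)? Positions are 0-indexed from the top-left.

The receptive field on the input at this output position is [12 12 5]. Elementwise product with the kernel and sum: 12·2 + 5·1.

29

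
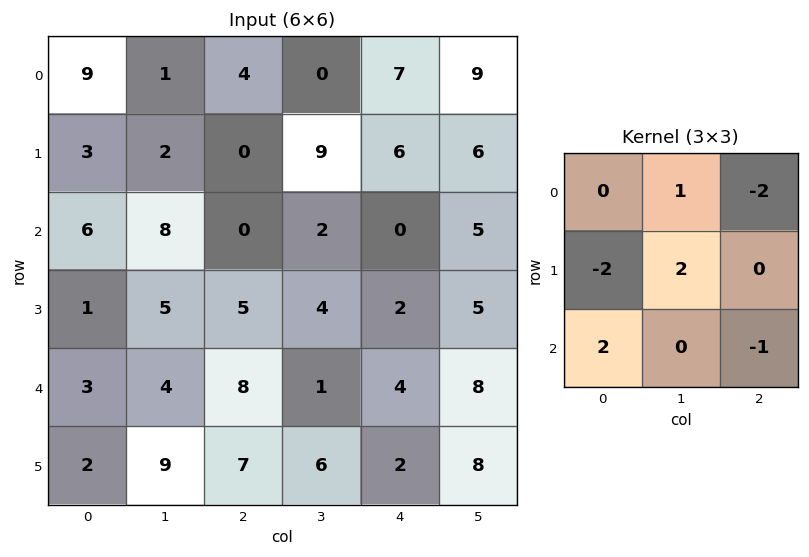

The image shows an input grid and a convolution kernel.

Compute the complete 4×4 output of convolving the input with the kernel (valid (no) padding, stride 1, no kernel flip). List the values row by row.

3 14 4 -18
3 -28 9 -7
14 3 12 -20
-6 17 -2 2

Output[0,0]: The receptive field on the input at this output position is [9 1 4 / 3 2 0 / 6 8 0]. Elementwise product with the kernel and sum: 1·1 + 4·-2 + 3·-2 + 2·2 + 6·2 + 0·-1.
Output[0,1]: The receptive field on the input at this output position is [1 4 0 / 2 0 9 / 8 0 2]. Elementwise product with the kernel and sum: 4·1 + 0·-2 + 2·-2 + 0·2 + 8·2 + 2·-1.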